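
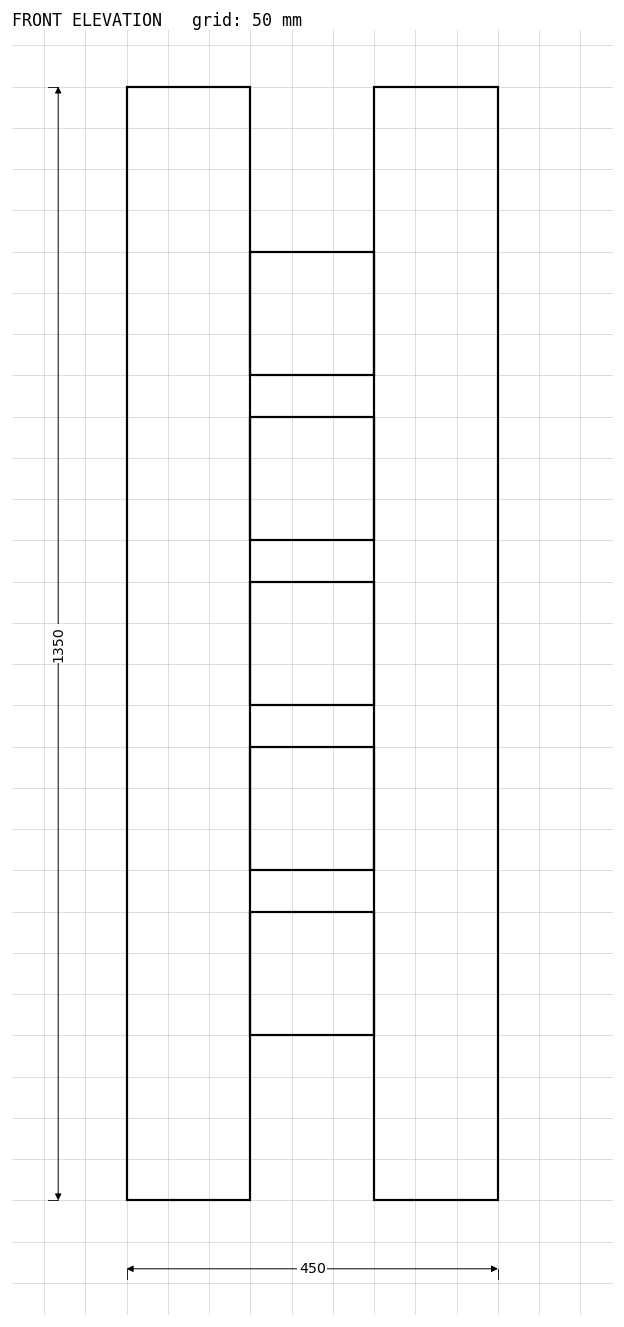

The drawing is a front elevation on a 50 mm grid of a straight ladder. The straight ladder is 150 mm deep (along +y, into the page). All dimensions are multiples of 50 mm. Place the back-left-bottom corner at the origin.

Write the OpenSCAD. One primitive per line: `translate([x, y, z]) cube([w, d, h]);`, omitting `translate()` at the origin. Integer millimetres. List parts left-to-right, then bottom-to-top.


cube([150, 150, 1350]);
translate([150, 0, 200]) cube([150, 150, 150]);
translate([150, 0, 400]) cube([150, 150, 150]);
translate([150, 0, 600]) cube([150, 150, 150]);
translate([150, 0, 800]) cube([150, 150, 150]);
translate([150, 0, 1000]) cube([150, 150, 150]);
translate([300, 0, 0]) cube([150, 150, 1350]);


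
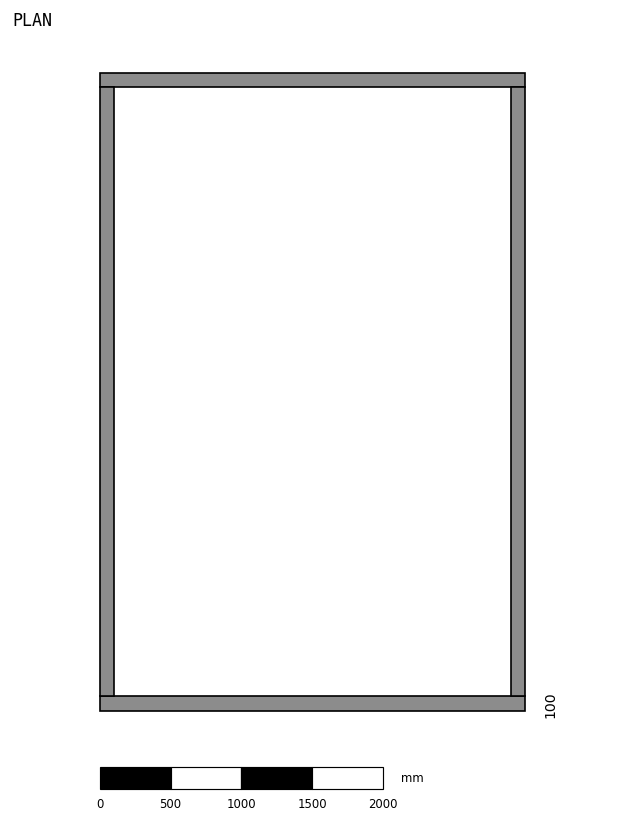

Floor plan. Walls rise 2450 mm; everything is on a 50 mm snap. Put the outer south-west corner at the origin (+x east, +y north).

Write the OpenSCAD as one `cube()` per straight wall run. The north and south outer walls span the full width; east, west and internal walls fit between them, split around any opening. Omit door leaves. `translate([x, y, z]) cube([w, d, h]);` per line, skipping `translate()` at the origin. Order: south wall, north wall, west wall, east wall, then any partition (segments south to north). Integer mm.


cube([3000, 100, 2450]);
translate([0, 4400, 0]) cube([3000, 100, 2450]);
translate([0, 100, 0]) cube([100, 4300, 2450]);
translate([2900, 100, 0]) cube([100, 4300, 2450]);


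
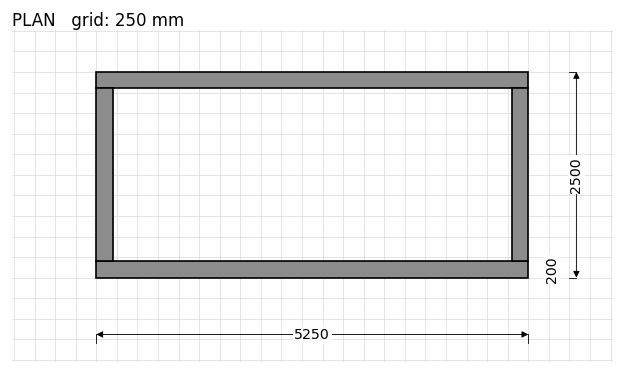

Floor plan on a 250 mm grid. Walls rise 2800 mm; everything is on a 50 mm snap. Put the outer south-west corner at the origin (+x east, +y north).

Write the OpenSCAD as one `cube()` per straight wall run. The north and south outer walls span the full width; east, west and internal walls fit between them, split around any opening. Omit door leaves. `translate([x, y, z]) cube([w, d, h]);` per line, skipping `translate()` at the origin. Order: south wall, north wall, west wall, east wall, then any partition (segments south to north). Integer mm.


cube([5250, 200, 2800]);
translate([0, 2300, 0]) cube([5250, 200, 2800]);
translate([0, 200, 0]) cube([200, 2100, 2800]);
translate([5050, 200, 0]) cube([200, 2100, 2800]);


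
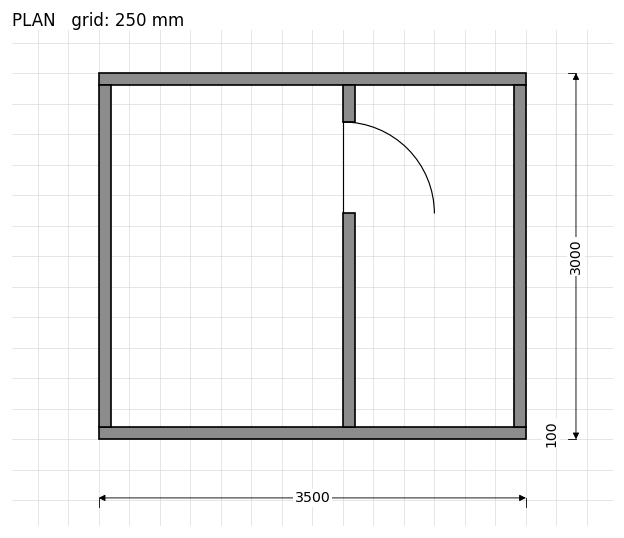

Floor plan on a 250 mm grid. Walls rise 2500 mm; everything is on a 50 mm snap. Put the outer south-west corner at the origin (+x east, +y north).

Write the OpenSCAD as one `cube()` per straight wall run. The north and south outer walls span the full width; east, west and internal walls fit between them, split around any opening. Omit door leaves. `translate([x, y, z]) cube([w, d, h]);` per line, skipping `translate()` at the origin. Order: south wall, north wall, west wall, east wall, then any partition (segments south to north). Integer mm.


cube([3500, 100, 2500]);
translate([0, 2900, 0]) cube([3500, 100, 2500]);
translate([0, 100, 0]) cube([100, 2800, 2500]);
translate([3400, 100, 0]) cube([100, 2800, 2500]);
translate([2000, 100, 0]) cube([100, 1750, 2500]);
translate([2000, 2600, 0]) cube([100, 300, 2500]);


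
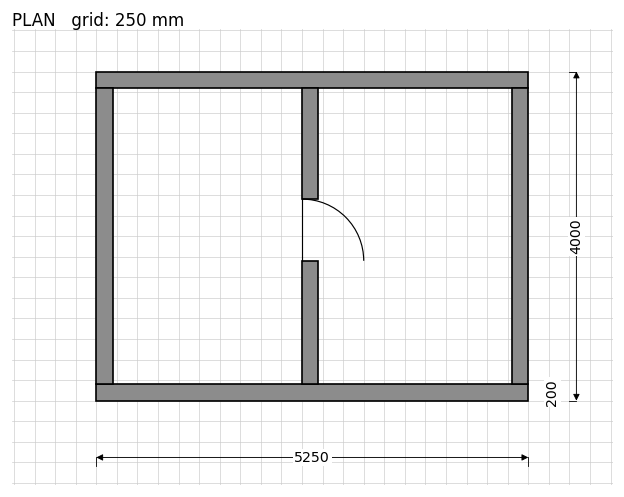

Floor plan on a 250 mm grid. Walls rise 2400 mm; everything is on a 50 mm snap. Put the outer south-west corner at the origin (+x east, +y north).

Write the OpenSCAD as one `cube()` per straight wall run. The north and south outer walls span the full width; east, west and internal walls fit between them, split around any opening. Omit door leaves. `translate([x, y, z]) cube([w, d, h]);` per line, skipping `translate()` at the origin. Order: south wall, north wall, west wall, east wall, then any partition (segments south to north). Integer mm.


cube([5250, 200, 2400]);
translate([0, 3800, 0]) cube([5250, 200, 2400]);
translate([0, 200, 0]) cube([200, 3600, 2400]);
translate([5050, 200, 0]) cube([200, 3600, 2400]);
translate([2500, 200, 0]) cube([200, 1500, 2400]);
translate([2500, 2450, 0]) cube([200, 1350, 2400]);


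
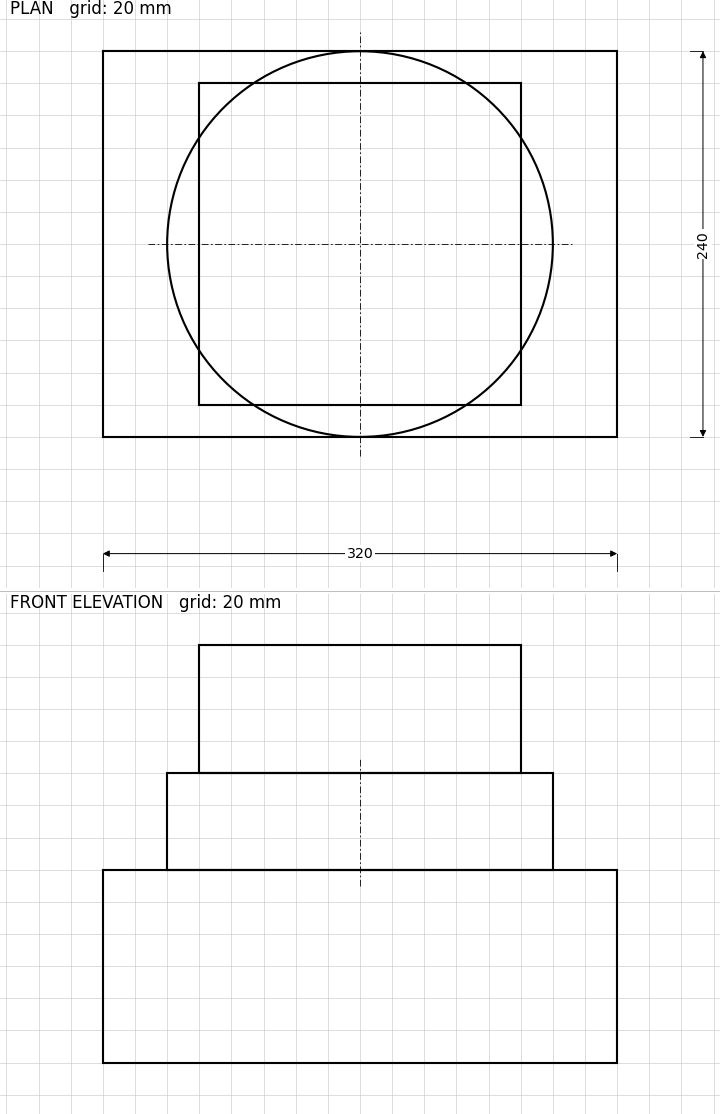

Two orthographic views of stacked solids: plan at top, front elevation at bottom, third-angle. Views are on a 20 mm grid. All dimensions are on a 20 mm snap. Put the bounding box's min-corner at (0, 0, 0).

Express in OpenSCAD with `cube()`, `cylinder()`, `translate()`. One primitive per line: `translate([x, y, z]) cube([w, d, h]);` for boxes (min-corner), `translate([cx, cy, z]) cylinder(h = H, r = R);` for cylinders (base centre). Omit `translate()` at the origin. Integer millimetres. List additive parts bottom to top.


cube([320, 240, 120]);
translate([160, 120, 120]) cylinder(h = 60, r = 120);
translate([60, 20, 180]) cube([200, 200, 80]);


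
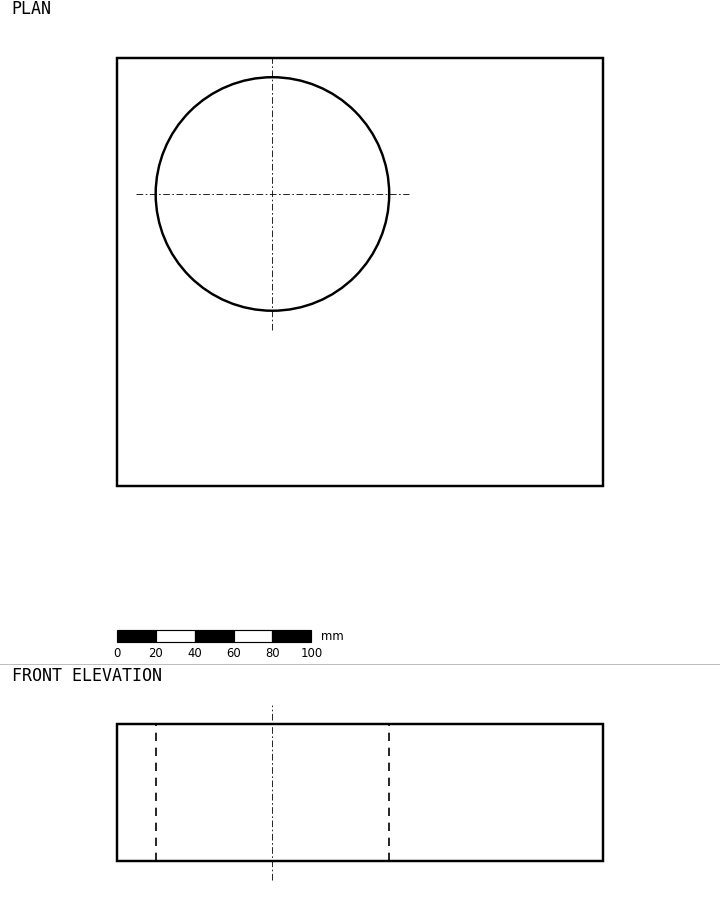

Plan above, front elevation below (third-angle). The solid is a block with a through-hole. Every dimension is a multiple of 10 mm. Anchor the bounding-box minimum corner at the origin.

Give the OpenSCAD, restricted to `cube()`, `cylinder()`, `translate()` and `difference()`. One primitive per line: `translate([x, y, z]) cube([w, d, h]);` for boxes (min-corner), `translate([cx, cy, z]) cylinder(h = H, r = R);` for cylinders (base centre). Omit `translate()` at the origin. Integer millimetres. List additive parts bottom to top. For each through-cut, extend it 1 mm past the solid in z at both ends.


difference() {
  cube([250, 220, 70]);
  translate([80, 150, -1]) cylinder(h = 72, r = 60);
}


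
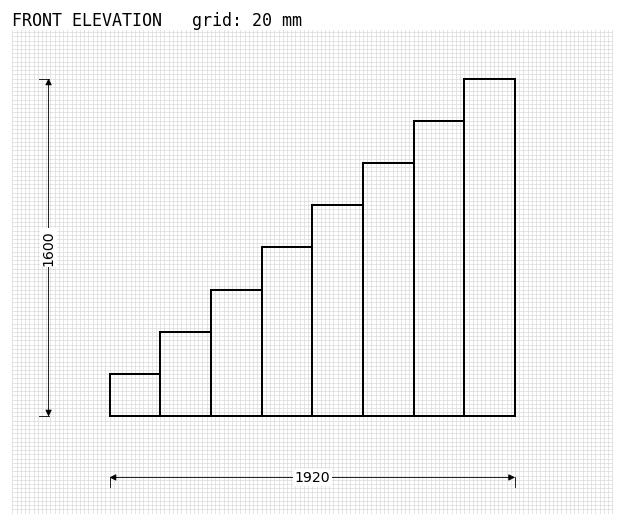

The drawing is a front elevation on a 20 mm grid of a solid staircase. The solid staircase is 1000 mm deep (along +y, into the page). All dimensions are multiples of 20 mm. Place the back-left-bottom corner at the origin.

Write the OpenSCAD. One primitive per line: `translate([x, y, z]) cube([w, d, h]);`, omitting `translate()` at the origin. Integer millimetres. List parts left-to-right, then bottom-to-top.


cube([240, 1000, 200]);
translate([240, 0, 0]) cube([240, 1000, 400]);
translate([480, 0, 0]) cube([240, 1000, 600]);
translate([720, 0, 0]) cube([240, 1000, 800]);
translate([960, 0, 0]) cube([240, 1000, 1000]);
translate([1200, 0, 0]) cube([240, 1000, 1200]);
translate([1440, 0, 0]) cube([240, 1000, 1400]);
translate([1680, 0, 0]) cube([240, 1000, 1600]);


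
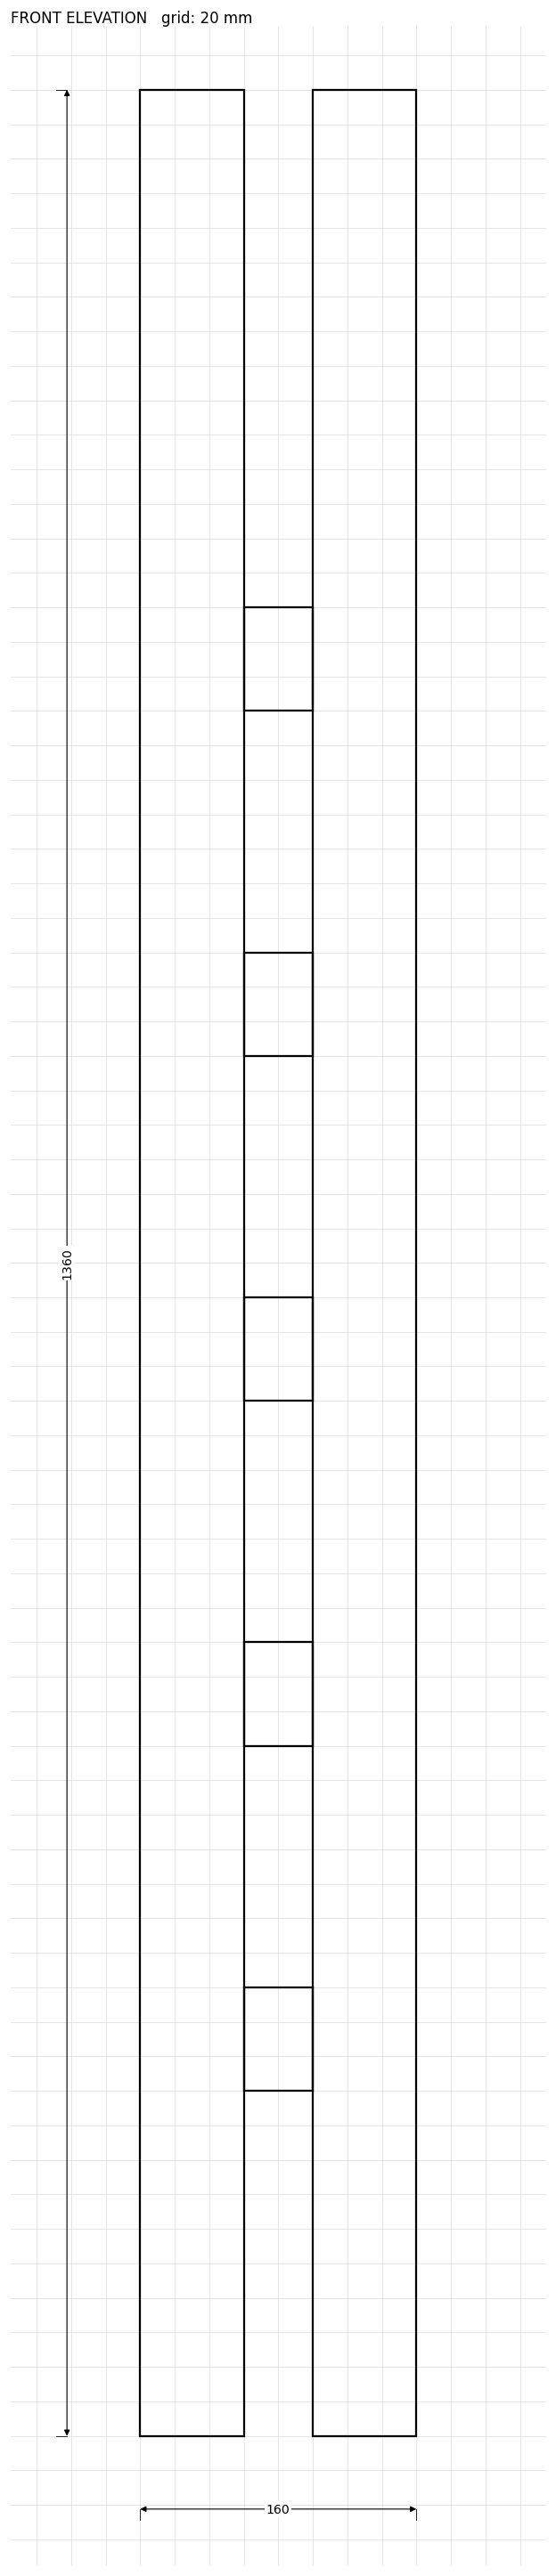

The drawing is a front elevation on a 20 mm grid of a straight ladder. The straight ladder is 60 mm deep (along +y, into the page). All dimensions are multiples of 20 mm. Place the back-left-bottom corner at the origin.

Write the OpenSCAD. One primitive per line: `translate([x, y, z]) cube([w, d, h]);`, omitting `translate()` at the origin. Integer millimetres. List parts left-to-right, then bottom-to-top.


cube([60, 60, 1360]);
translate([60, 0, 200]) cube([40, 60, 60]);
translate([60, 0, 400]) cube([40, 60, 60]);
translate([60, 0, 600]) cube([40, 60, 60]);
translate([60, 0, 800]) cube([40, 60, 60]);
translate([60, 0, 1000]) cube([40, 60, 60]);
translate([100, 0, 0]) cube([60, 60, 1360]);


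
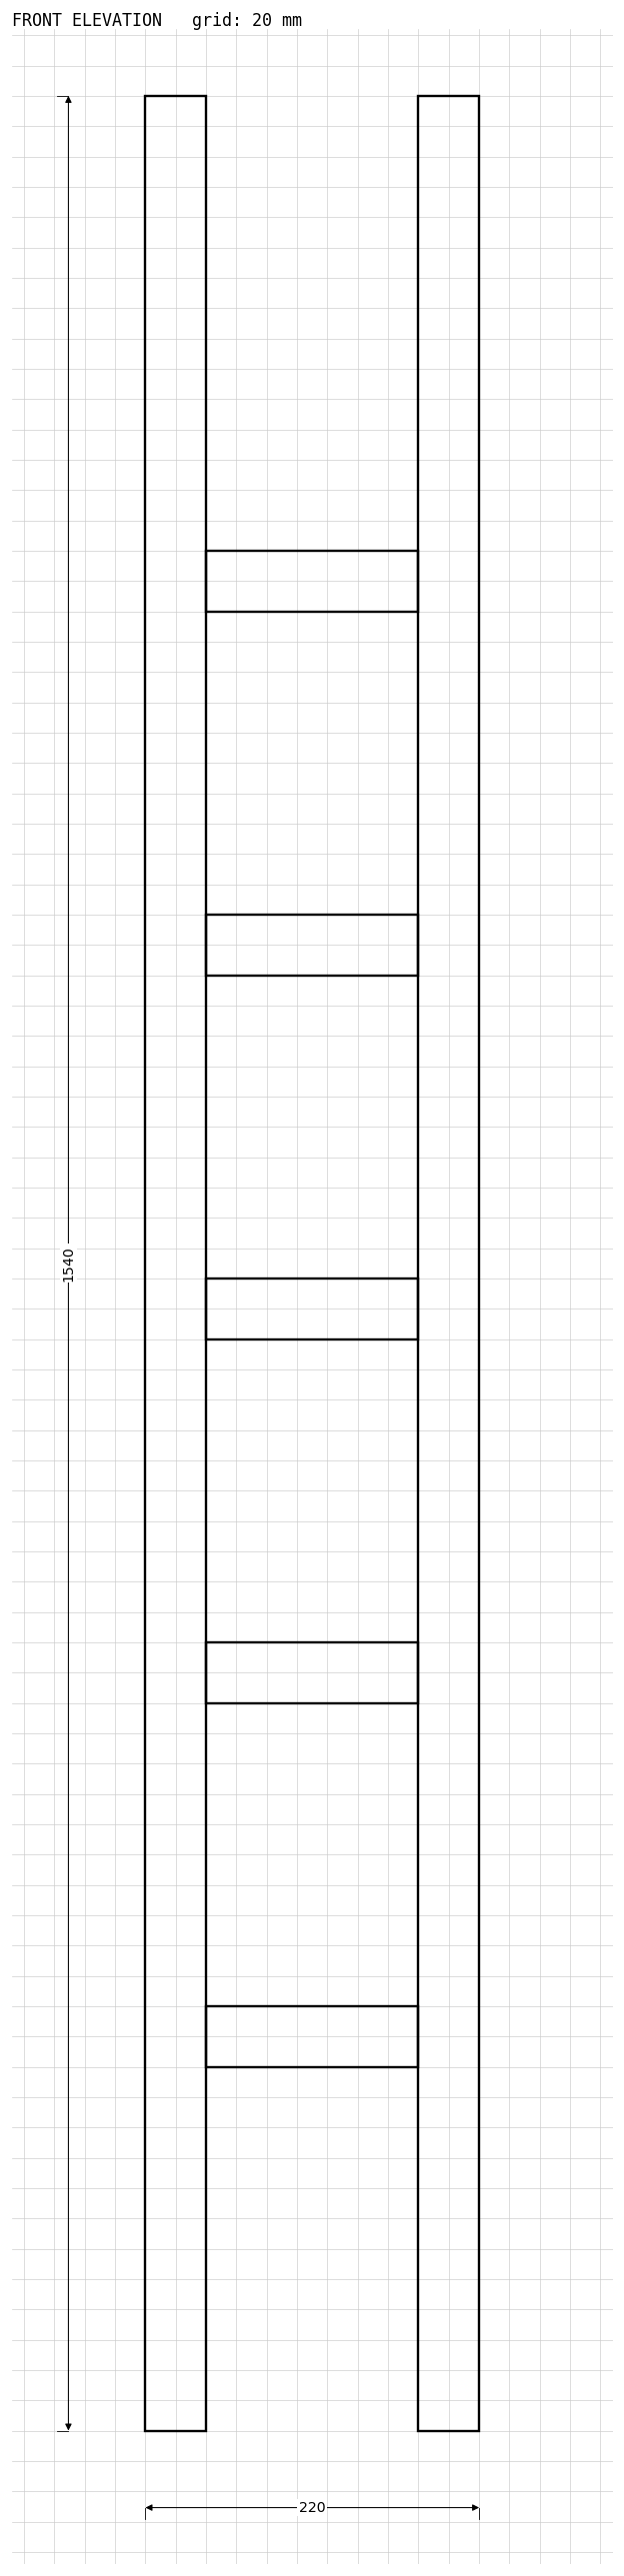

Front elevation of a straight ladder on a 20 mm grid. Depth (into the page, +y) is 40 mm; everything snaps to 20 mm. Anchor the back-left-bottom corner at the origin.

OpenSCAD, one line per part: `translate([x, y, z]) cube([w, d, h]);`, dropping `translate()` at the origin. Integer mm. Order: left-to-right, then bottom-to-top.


cube([40, 40, 1540]);
translate([40, 0, 240]) cube([140, 40, 40]);
translate([40, 0, 480]) cube([140, 40, 40]);
translate([40, 0, 720]) cube([140, 40, 40]);
translate([40, 0, 960]) cube([140, 40, 40]);
translate([40, 0, 1200]) cube([140, 40, 40]);
translate([180, 0, 0]) cube([40, 40, 1540]);


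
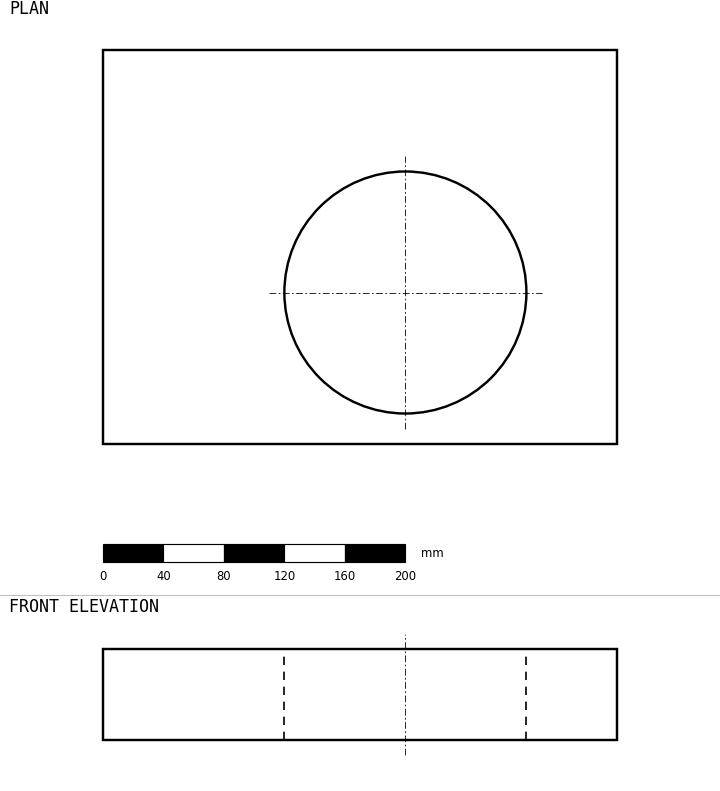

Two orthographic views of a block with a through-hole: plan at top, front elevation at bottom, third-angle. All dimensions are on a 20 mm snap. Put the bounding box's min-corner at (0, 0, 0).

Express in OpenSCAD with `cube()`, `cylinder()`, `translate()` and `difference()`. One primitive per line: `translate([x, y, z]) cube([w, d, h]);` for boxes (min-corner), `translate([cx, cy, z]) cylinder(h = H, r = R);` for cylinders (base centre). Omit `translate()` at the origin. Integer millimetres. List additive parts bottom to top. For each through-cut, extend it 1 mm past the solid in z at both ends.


difference() {
  cube([340, 260, 60]);
  translate([200, 100, -1]) cylinder(h = 62, r = 80);
}


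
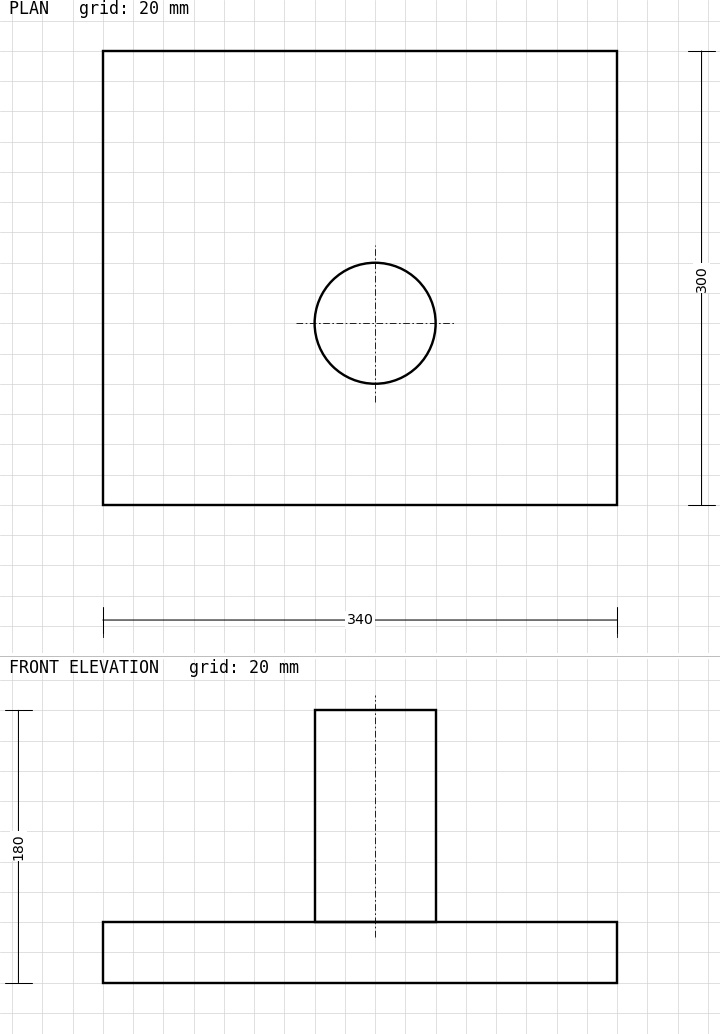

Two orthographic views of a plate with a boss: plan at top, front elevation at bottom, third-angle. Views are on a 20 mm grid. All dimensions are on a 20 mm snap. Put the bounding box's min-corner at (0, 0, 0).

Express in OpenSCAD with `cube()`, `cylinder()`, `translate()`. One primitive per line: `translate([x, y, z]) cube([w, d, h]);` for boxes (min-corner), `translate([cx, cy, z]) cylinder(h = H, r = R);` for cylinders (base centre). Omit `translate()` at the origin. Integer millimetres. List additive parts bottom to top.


cube([340, 300, 40]);
translate([180, 120, 40]) cylinder(h = 140, r = 40);


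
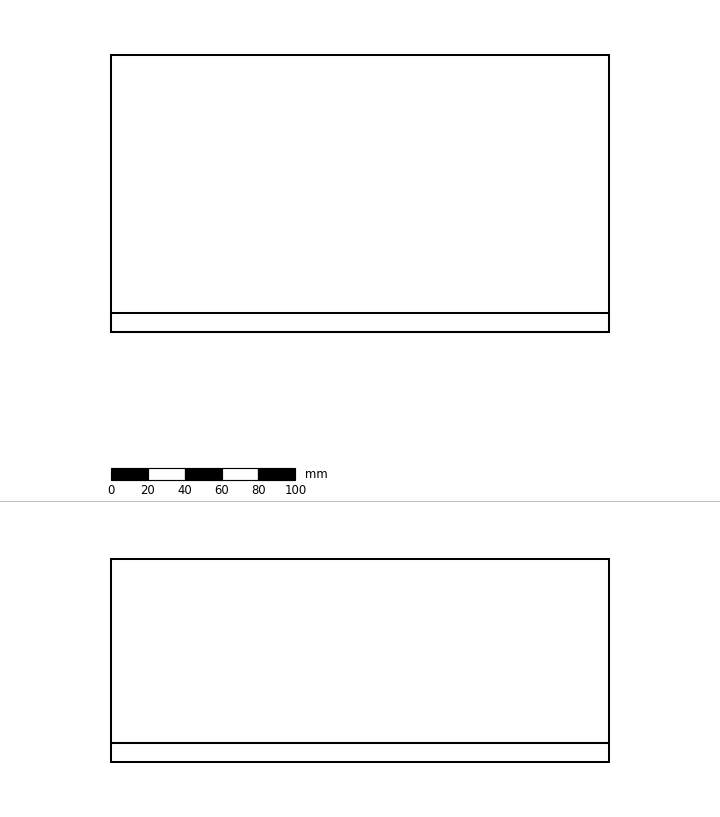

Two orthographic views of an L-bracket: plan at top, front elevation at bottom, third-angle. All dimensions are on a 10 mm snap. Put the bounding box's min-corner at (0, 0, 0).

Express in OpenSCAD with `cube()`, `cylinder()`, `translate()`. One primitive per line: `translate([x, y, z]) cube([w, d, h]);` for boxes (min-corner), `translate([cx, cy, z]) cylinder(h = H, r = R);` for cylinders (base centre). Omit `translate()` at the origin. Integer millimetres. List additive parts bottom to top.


cube([270, 150, 10]);
translate([0, 0, 10]) cube([270, 10, 100]);


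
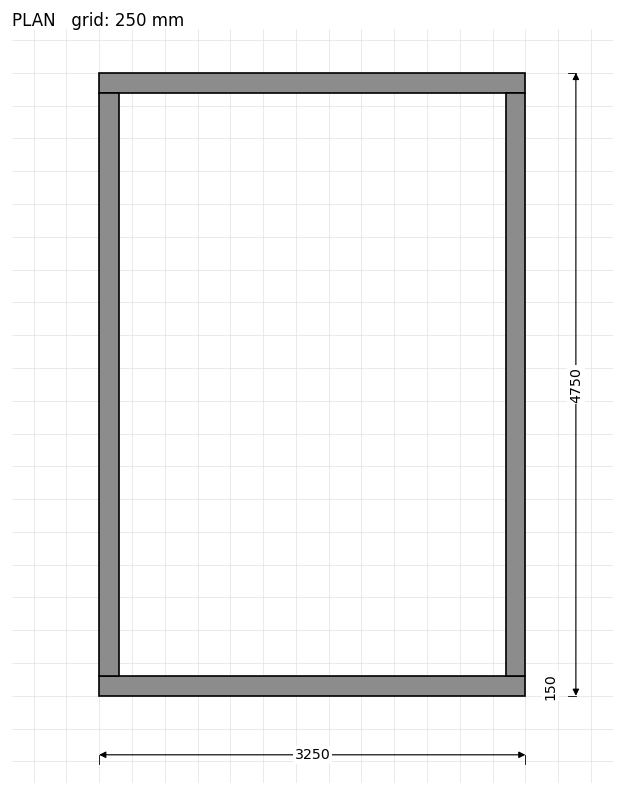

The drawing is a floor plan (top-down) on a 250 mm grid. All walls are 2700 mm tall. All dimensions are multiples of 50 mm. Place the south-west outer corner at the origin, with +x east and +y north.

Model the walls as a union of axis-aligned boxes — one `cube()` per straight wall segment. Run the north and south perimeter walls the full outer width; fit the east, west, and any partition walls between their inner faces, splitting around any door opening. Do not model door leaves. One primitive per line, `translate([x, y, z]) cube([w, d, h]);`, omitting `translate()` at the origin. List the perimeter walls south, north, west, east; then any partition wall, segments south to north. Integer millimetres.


cube([3250, 150, 2700]);
translate([0, 4600, 0]) cube([3250, 150, 2700]);
translate([0, 150, 0]) cube([150, 4450, 2700]);
translate([3100, 150, 0]) cube([150, 4450, 2700]);


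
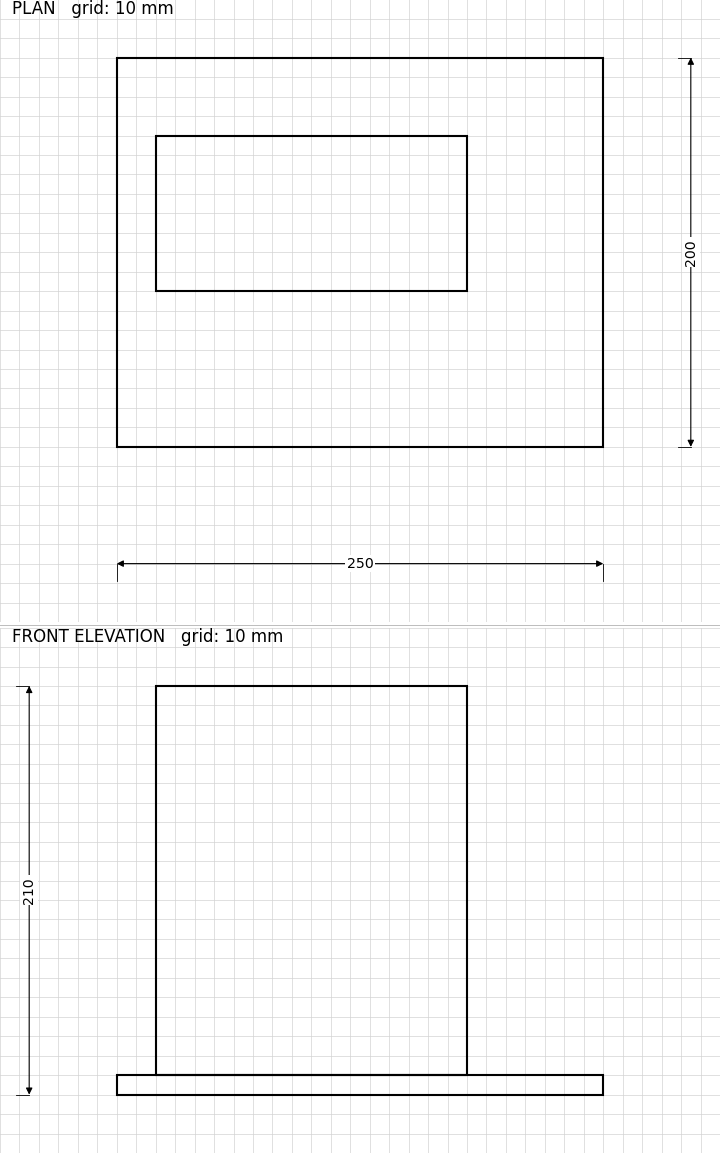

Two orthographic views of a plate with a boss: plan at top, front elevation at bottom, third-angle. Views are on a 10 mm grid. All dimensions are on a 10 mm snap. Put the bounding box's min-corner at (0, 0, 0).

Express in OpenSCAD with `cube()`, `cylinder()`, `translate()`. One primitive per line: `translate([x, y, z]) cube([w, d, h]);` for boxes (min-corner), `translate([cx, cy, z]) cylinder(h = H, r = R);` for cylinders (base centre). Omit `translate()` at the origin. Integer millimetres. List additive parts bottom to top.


cube([250, 200, 10]);
translate([20, 80, 10]) cube([160, 80, 200]);


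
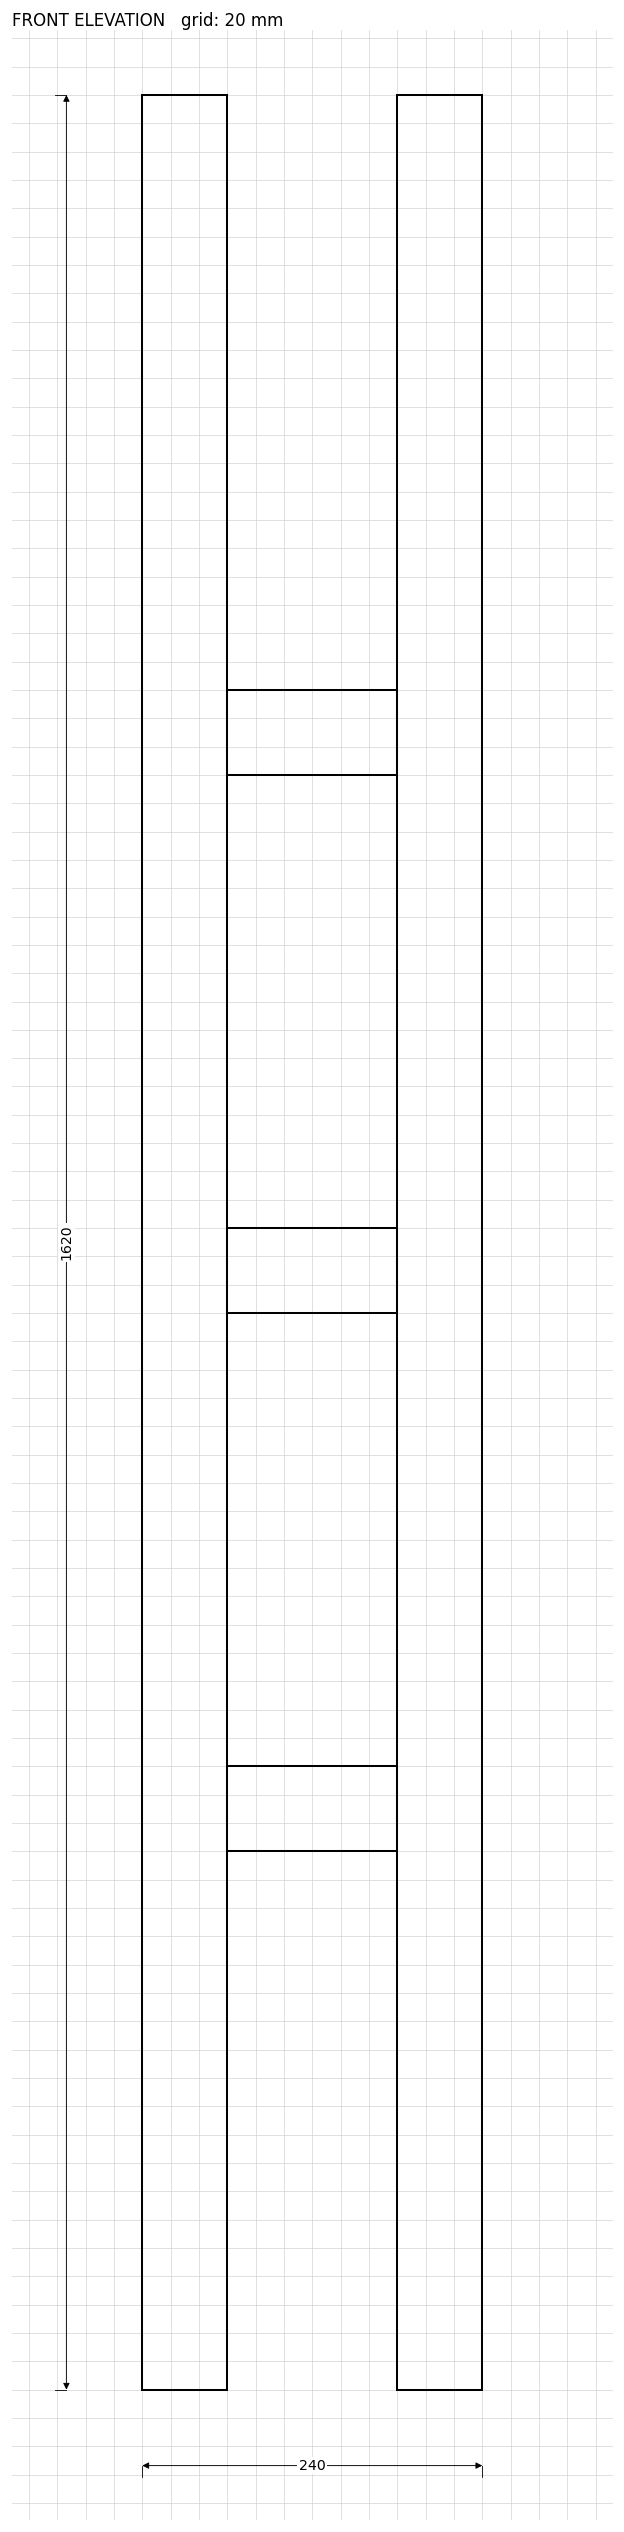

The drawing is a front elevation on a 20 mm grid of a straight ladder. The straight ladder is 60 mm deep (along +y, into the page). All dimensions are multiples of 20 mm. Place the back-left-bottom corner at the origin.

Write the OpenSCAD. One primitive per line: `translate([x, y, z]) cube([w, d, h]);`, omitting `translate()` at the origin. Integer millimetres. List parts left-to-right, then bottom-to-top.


cube([60, 60, 1620]);
translate([60, 0, 380]) cube([120, 60, 60]);
translate([60, 0, 760]) cube([120, 60, 60]);
translate([60, 0, 1140]) cube([120, 60, 60]);
translate([180, 0, 0]) cube([60, 60, 1620]);


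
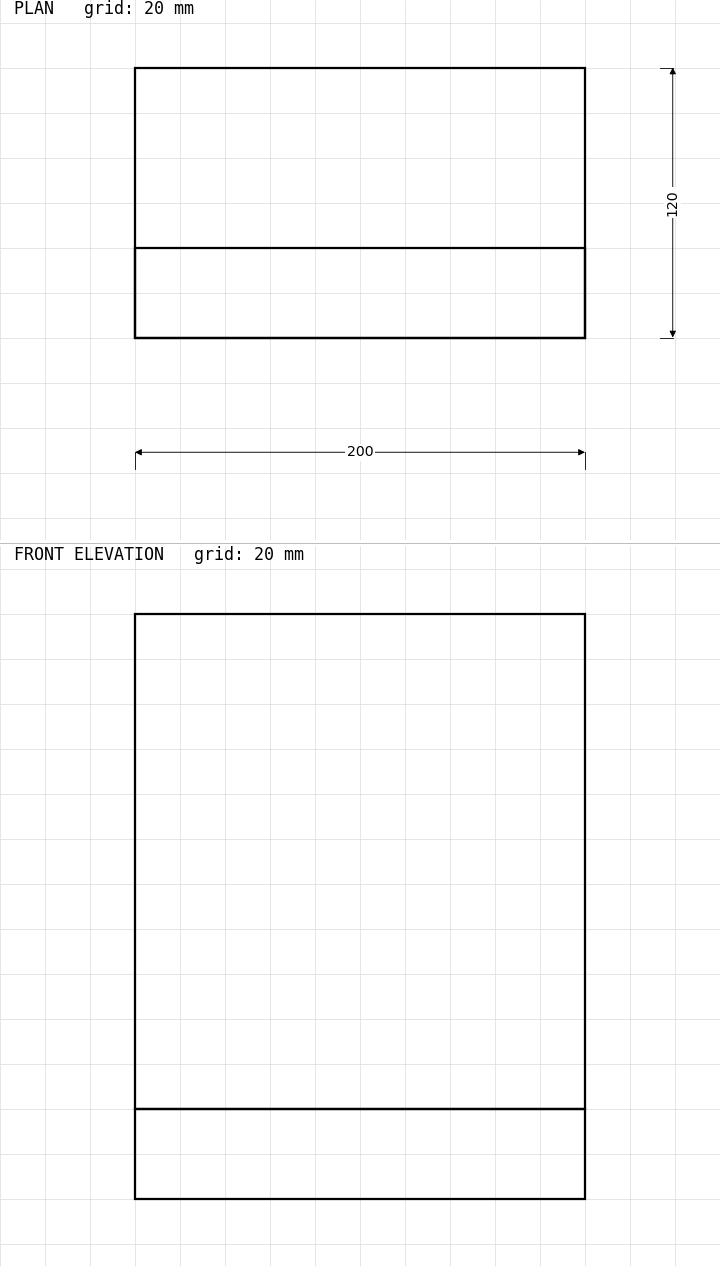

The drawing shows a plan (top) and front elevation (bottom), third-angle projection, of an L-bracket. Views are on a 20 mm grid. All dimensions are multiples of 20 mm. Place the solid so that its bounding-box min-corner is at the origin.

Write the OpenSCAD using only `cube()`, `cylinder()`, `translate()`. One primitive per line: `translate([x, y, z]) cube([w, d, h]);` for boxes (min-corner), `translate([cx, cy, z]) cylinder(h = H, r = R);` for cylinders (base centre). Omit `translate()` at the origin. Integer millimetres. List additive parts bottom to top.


cube([200, 120, 40]);
translate([0, 0, 40]) cube([200, 40, 220]);


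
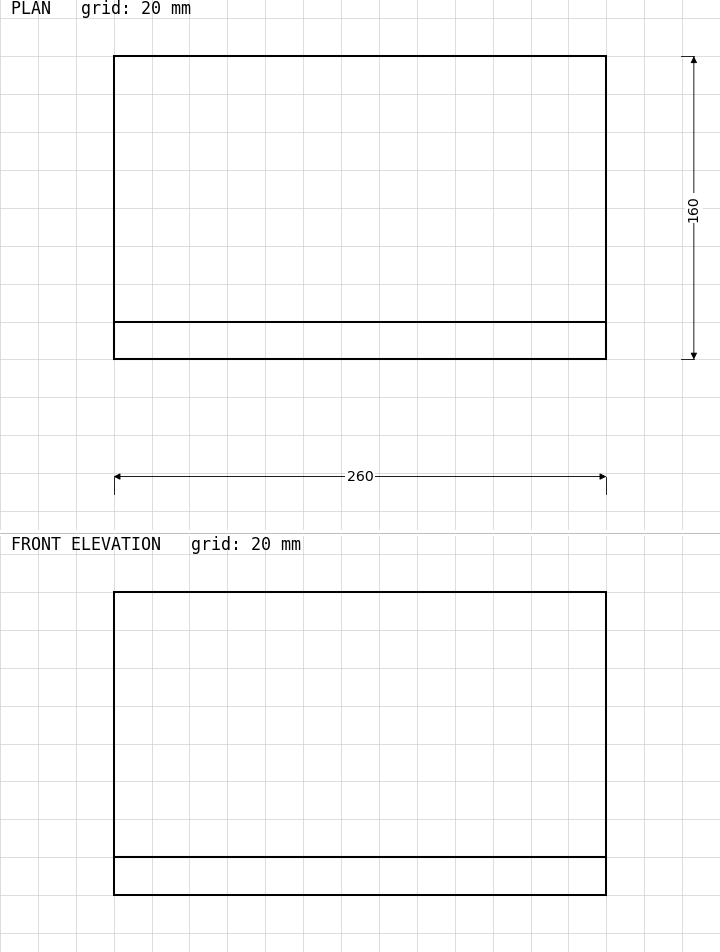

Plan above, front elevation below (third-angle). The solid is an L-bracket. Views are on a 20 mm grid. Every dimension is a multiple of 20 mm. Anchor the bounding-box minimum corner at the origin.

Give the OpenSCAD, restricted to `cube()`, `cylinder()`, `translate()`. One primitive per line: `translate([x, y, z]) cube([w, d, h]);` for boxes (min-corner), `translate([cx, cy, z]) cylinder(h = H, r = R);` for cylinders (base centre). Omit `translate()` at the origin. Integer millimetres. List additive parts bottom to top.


cube([260, 160, 20]);
translate([0, 0, 20]) cube([260, 20, 140]);


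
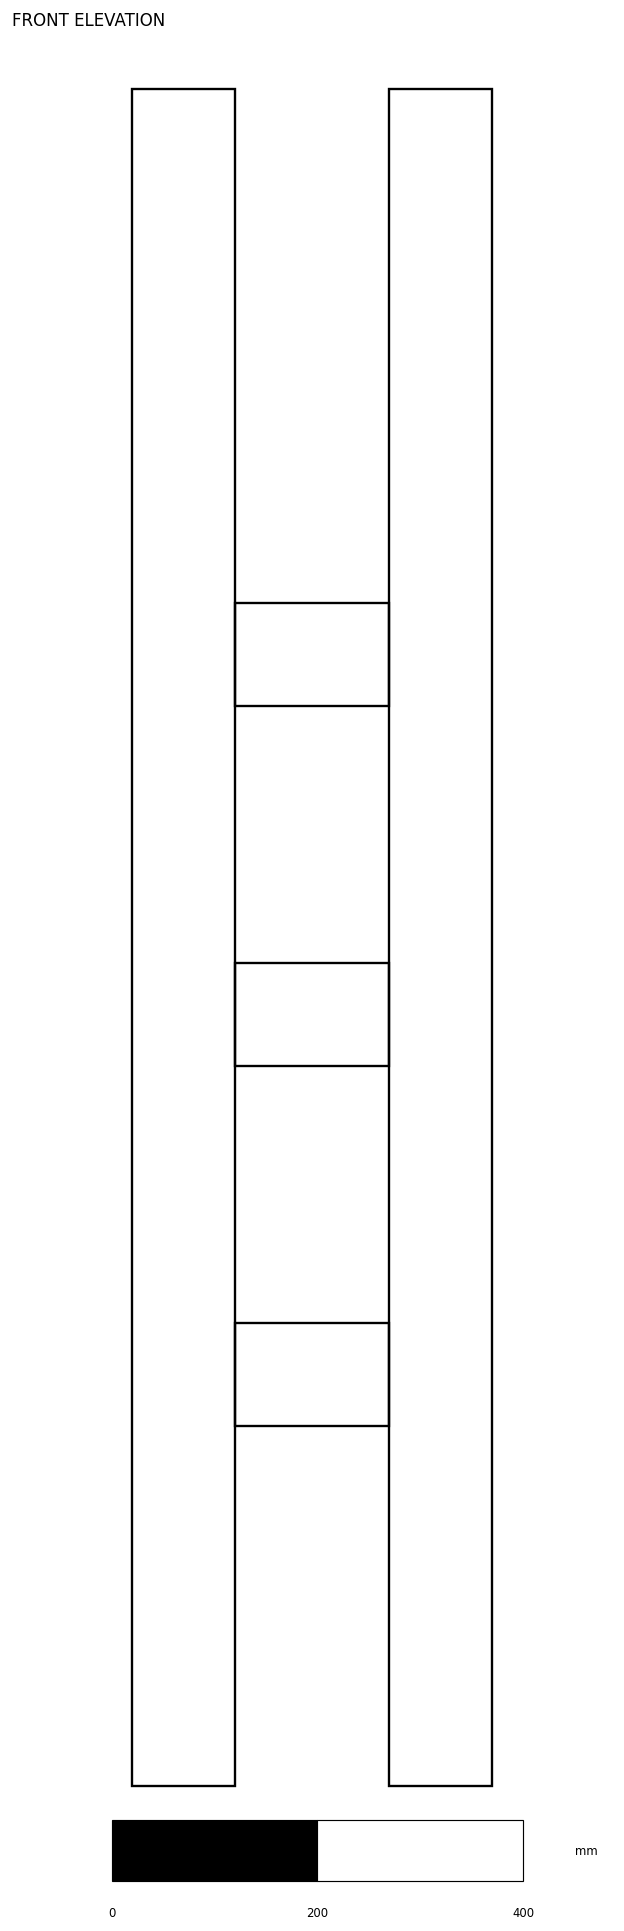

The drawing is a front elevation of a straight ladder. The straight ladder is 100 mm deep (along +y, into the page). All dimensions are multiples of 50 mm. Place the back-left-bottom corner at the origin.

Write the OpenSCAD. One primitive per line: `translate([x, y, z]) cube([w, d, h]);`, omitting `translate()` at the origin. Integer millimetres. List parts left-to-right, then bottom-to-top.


cube([100, 100, 1650]);
translate([100, 0, 350]) cube([150, 100, 100]);
translate([100, 0, 700]) cube([150, 100, 100]);
translate([100, 0, 1050]) cube([150, 100, 100]);
translate([250, 0, 0]) cube([100, 100, 1650]);


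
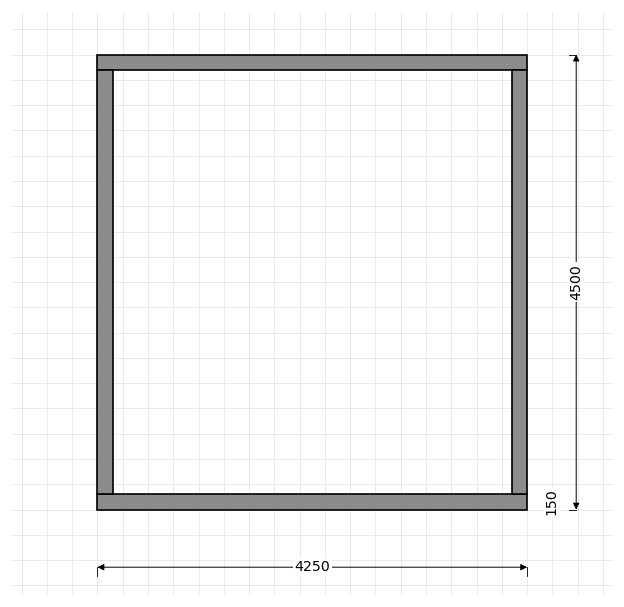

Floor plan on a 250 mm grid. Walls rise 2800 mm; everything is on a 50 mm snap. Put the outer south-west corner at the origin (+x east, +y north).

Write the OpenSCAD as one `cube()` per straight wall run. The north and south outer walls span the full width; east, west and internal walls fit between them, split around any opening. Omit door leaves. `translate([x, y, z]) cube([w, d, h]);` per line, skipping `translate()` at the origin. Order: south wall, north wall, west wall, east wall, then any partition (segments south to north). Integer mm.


cube([4250, 150, 2800]);
translate([0, 4350, 0]) cube([4250, 150, 2800]);
translate([0, 150, 0]) cube([150, 4200, 2800]);
translate([4100, 150, 0]) cube([150, 4200, 2800]);


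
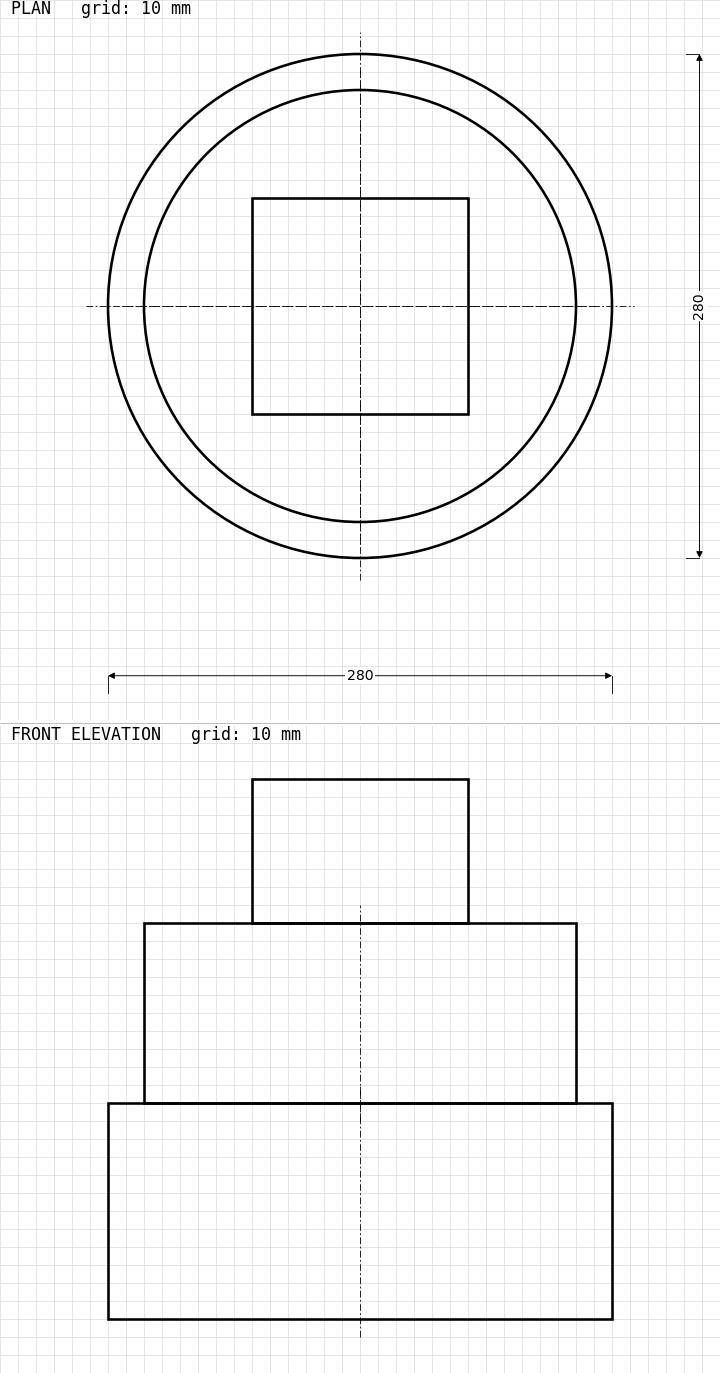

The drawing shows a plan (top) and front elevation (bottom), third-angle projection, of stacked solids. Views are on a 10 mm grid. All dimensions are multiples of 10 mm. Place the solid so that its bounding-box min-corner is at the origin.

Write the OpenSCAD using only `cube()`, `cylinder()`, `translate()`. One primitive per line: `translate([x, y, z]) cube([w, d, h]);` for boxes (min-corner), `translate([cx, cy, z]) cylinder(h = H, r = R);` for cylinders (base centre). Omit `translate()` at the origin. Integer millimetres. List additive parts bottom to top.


translate([140, 140, 0]) cylinder(h = 120, r = 140);
translate([140, 140, 120]) cylinder(h = 100, r = 120);
translate([80, 80, 220]) cube([120, 120, 80]);


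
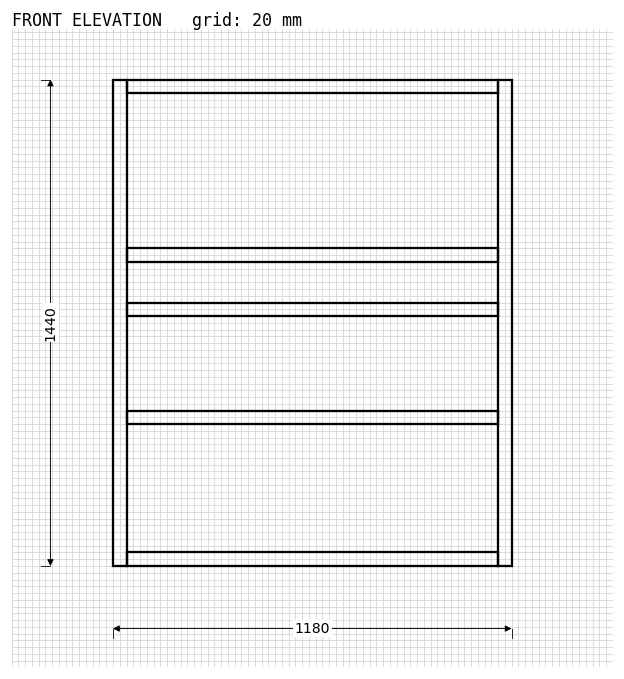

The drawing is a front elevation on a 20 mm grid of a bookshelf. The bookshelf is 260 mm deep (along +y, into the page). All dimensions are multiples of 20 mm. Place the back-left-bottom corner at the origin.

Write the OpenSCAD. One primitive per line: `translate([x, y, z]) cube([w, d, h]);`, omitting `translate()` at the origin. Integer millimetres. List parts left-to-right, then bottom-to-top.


cube([40, 260, 1440]);
translate([40, 0, 0]) cube([1100, 260, 40]);
translate([40, 0, 420]) cube([1100, 260, 40]);
translate([40, 0, 740]) cube([1100, 260, 40]);
translate([40, 0, 900]) cube([1100, 260, 40]);
translate([40, 0, 1400]) cube([1100, 260, 40]);
translate([1140, 0, 0]) cube([40, 260, 1440]);


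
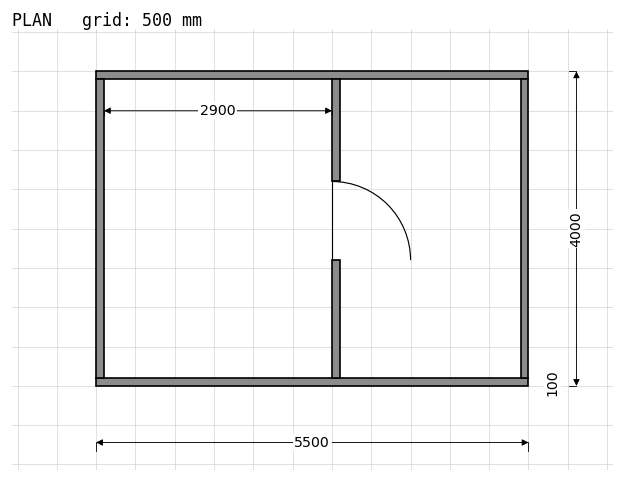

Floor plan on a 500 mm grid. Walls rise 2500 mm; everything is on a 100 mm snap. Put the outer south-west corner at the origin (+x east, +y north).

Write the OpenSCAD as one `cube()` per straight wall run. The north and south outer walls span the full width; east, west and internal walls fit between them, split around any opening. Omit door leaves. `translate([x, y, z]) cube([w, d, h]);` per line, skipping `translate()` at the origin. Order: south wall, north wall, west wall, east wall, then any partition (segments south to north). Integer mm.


cube([5500, 100, 2500]);
translate([0, 3900, 0]) cube([5500, 100, 2500]);
translate([0, 100, 0]) cube([100, 3800, 2500]);
translate([5400, 100, 0]) cube([100, 3800, 2500]);
translate([3000, 100, 0]) cube([100, 1500, 2500]);
translate([3000, 2600, 0]) cube([100, 1300, 2500]);


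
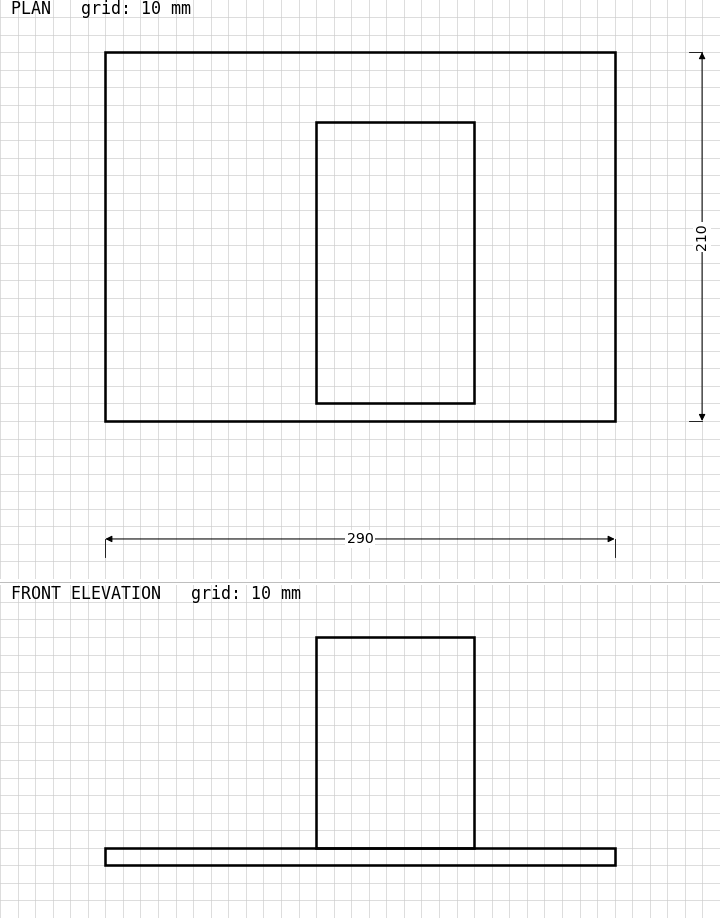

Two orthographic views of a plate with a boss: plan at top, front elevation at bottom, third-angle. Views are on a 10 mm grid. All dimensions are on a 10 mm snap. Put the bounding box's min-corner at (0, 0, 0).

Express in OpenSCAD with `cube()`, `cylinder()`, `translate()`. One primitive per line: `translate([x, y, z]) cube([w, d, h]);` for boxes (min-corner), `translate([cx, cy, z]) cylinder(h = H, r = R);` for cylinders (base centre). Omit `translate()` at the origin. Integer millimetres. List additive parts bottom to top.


cube([290, 210, 10]);
translate([120, 10, 10]) cube([90, 160, 120]);


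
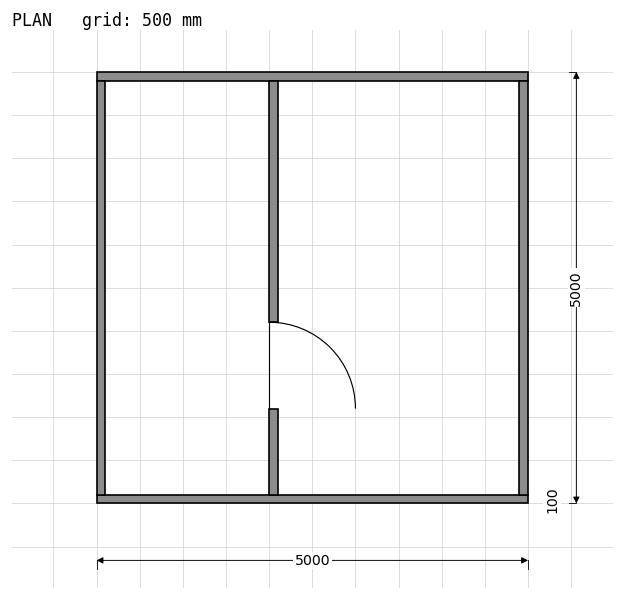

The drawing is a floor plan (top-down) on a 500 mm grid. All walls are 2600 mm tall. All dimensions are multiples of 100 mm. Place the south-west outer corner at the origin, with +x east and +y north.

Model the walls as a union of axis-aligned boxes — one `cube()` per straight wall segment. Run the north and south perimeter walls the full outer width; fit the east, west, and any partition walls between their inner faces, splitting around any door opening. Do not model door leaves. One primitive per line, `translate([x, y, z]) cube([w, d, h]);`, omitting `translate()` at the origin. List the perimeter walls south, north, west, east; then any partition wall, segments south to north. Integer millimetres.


cube([5000, 100, 2600]);
translate([0, 4900, 0]) cube([5000, 100, 2600]);
translate([0, 100, 0]) cube([100, 4800, 2600]);
translate([4900, 100, 0]) cube([100, 4800, 2600]);
translate([2000, 100, 0]) cube([100, 1000, 2600]);
translate([2000, 2100, 0]) cube([100, 2800, 2600]);


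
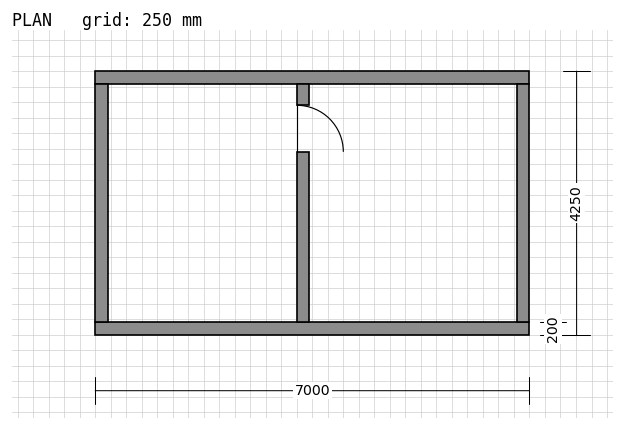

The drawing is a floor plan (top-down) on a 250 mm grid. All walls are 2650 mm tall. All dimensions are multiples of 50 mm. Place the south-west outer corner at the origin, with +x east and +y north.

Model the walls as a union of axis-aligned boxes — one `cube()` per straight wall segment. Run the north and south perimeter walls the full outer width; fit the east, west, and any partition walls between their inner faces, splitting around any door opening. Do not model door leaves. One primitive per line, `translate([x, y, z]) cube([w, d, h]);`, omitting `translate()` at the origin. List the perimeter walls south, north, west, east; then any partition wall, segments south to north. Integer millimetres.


cube([7000, 200, 2650]);
translate([0, 4050, 0]) cube([7000, 200, 2650]);
translate([0, 200, 0]) cube([200, 3850, 2650]);
translate([6800, 200, 0]) cube([200, 3850, 2650]);
translate([3250, 200, 0]) cube([200, 2750, 2650]);
translate([3250, 3700, 0]) cube([200, 350, 2650]);


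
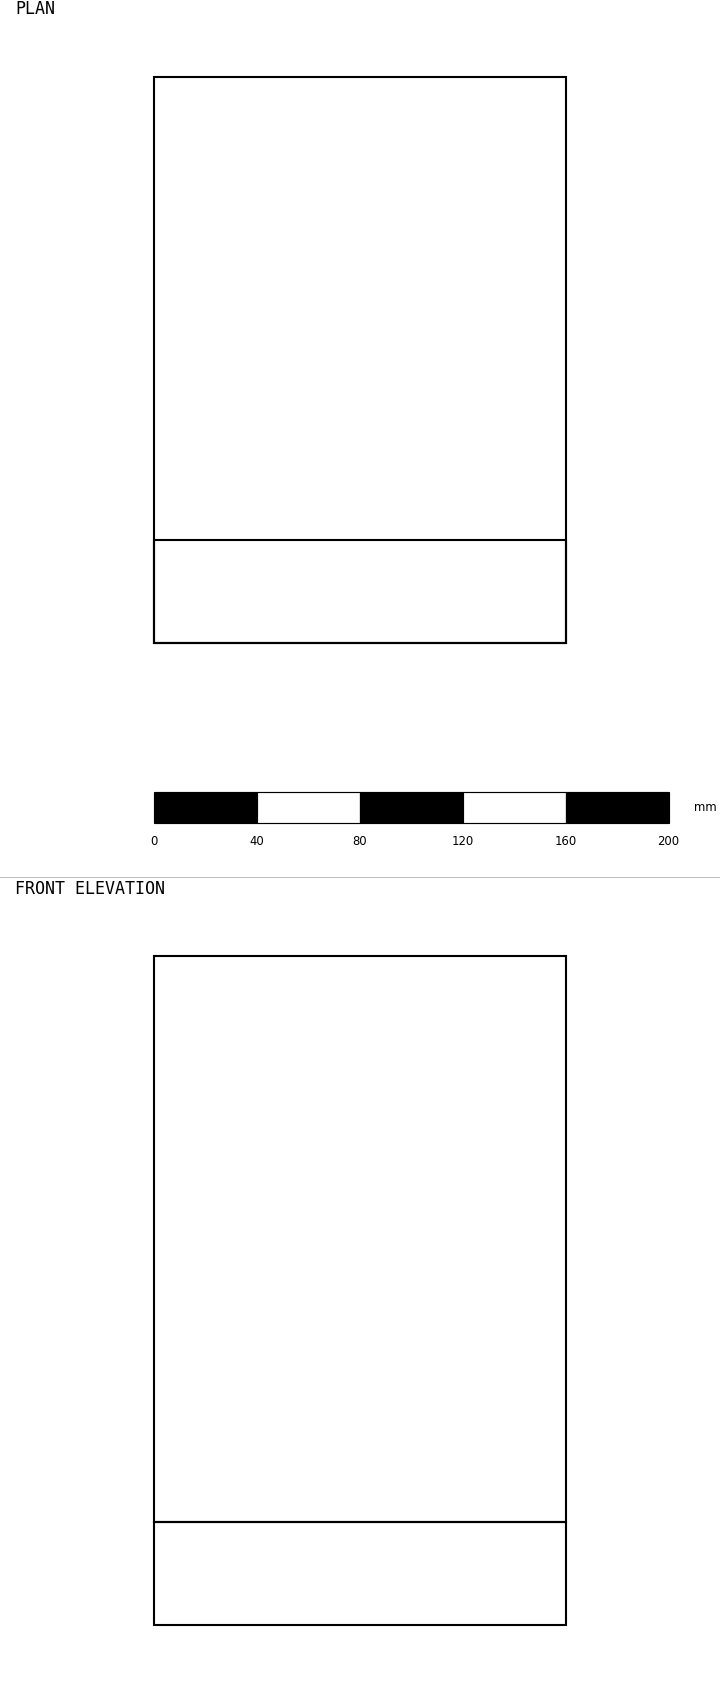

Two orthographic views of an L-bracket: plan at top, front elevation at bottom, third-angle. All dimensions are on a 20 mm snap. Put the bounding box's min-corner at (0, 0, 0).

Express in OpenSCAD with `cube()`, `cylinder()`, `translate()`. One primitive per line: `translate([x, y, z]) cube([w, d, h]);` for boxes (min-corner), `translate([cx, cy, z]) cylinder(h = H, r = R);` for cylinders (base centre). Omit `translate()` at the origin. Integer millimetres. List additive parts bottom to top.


cube([160, 220, 40]);
translate([0, 0, 40]) cube([160, 40, 220]);


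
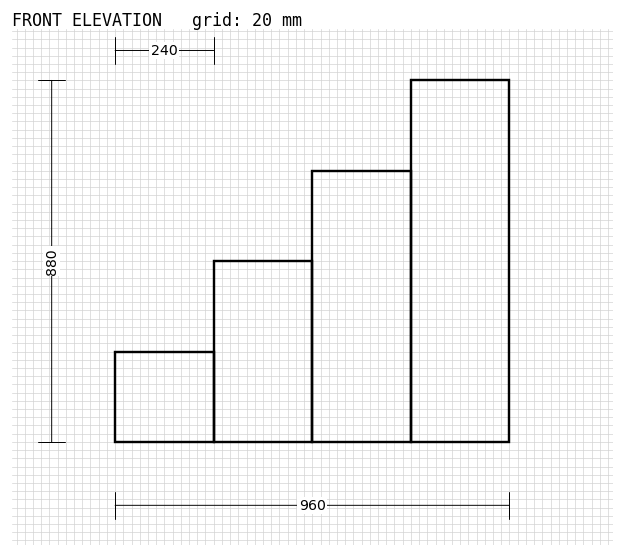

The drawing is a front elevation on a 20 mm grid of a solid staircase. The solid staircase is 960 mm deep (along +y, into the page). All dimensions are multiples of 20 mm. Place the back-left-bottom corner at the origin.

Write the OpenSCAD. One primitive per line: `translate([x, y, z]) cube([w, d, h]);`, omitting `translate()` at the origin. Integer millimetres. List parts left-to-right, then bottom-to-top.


cube([240, 960, 220]);
translate([240, 0, 0]) cube([240, 960, 440]);
translate([480, 0, 0]) cube([240, 960, 660]);
translate([720, 0, 0]) cube([240, 960, 880]);


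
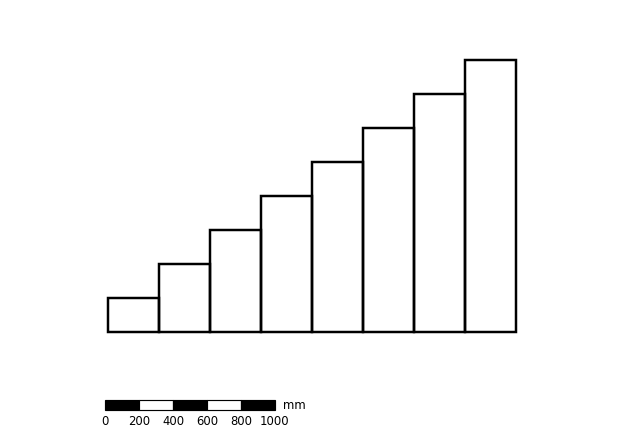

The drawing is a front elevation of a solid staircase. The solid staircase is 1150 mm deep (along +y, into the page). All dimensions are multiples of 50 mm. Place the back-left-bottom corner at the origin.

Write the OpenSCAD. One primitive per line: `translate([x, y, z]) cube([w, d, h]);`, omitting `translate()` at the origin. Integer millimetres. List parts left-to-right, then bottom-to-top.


cube([300, 1150, 200]);
translate([300, 0, 0]) cube([300, 1150, 400]);
translate([600, 0, 0]) cube([300, 1150, 600]);
translate([900, 0, 0]) cube([300, 1150, 800]);
translate([1200, 0, 0]) cube([300, 1150, 1000]);
translate([1500, 0, 0]) cube([300, 1150, 1200]);
translate([1800, 0, 0]) cube([300, 1150, 1400]);
translate([2100, 0, 0]) cube([300, 1150, 1600]);


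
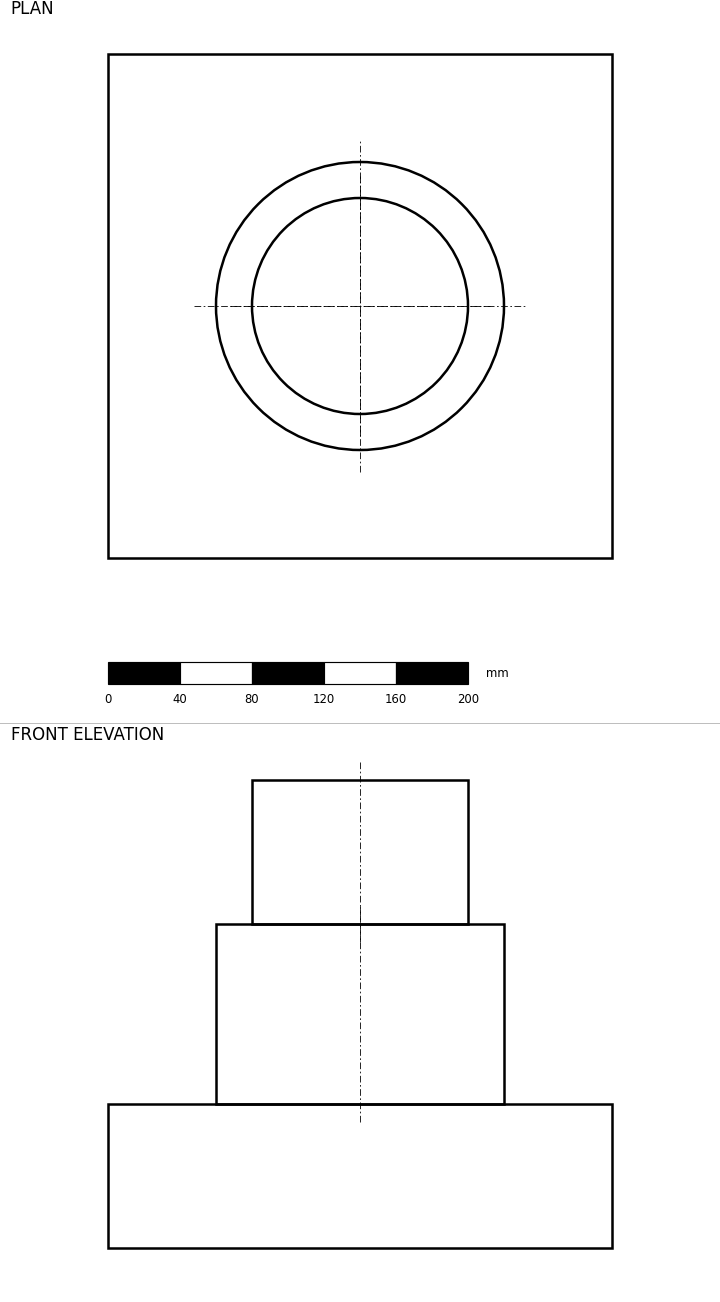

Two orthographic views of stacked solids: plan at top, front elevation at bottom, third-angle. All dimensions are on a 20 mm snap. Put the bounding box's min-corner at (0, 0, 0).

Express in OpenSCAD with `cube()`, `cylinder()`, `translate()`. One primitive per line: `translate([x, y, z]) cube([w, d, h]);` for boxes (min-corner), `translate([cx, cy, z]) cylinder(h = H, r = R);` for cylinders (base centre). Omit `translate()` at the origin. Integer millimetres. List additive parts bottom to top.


cube([280, 280, 80]);
translate([140, 140, 80]) cylinder(h = 100, r = 80);
translate([140, 140, 180]) cylinder(h = 80, r = 60);


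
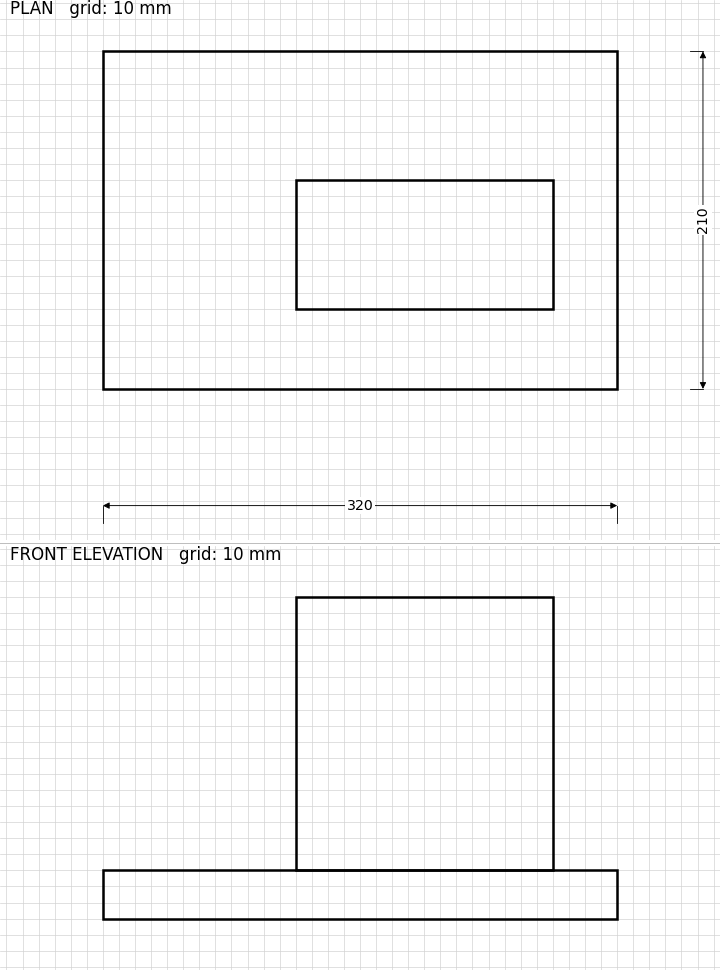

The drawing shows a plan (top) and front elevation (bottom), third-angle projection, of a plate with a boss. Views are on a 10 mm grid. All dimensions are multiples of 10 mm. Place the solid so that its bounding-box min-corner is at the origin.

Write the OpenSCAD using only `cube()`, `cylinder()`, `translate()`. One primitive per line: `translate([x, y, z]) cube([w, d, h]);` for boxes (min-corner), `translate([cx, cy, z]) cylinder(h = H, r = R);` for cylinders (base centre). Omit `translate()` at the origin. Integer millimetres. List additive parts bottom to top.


cube([320, 210, 30]);
translate([120, 50, 30]) cube([160, 80, 170]);


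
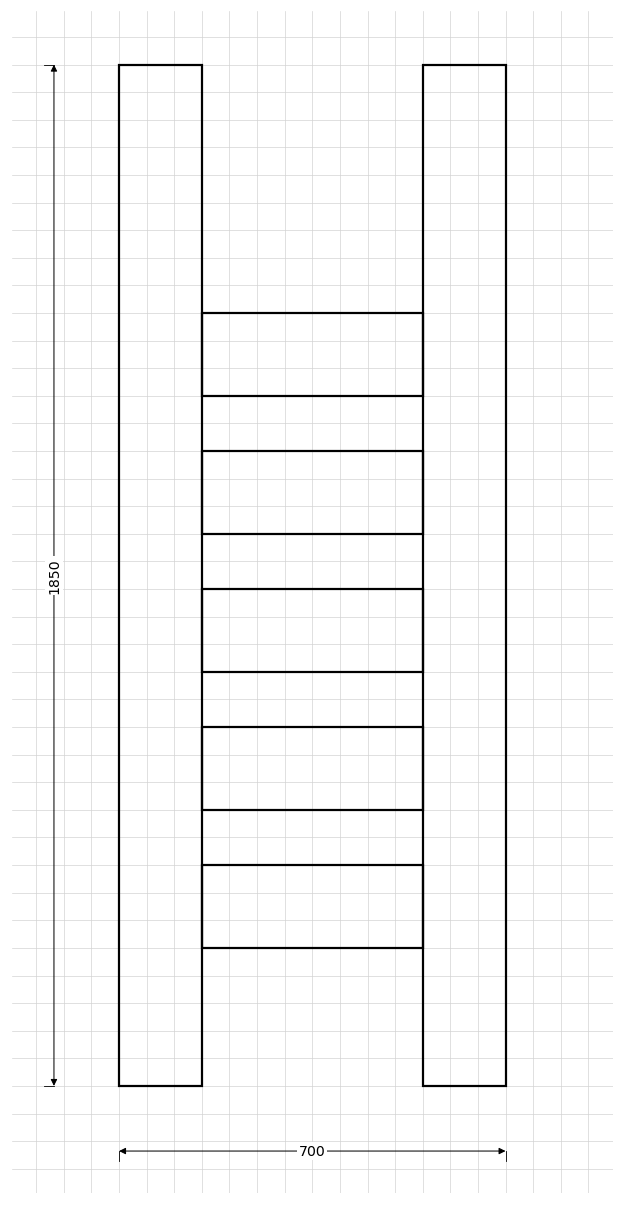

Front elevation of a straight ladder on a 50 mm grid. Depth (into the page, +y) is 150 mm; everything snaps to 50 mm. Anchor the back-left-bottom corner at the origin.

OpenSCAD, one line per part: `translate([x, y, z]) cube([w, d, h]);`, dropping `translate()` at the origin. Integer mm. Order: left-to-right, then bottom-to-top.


cube([150, 150, 1850]);
translate([150, 0, 250]) cube([400, 150, 150]);
translate([150, 0, 500]) cube([400, 150, 150]);
translate([150, 0, 750]) cube([400, 150, 150]);
translate([150, 0, 1000]) cube([400, 150, 150]);
translate([150, 0, 1250]) cube([400, 150, 150]);
translate([550, 0, 0]) cube([150, 150, 1850]);


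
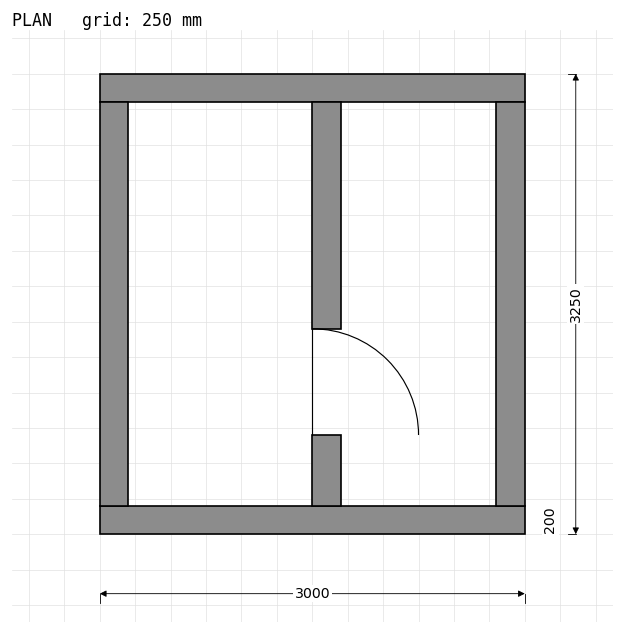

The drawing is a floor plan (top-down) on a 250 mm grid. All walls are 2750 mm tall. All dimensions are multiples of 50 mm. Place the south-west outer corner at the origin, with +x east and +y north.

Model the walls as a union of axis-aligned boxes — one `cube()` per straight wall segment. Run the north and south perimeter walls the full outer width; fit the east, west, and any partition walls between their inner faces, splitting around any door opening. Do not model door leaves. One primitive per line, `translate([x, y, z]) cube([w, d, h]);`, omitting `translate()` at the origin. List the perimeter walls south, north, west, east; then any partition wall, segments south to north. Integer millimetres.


cube([3000, 200, 2750]);
translate([0, 3050, 0]) cube([3000, 200, 2750]);
translate([0, 200, 0]) cube([200, 2850, 2750]);
translate([2800, 200, 0]) cube([200, 2850, 2750]);
translate([1500, 200, 0]) cube([200, 500, 2750]);
translate([1500, 1450, 0]) cube([200, 1600, 2750]);
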